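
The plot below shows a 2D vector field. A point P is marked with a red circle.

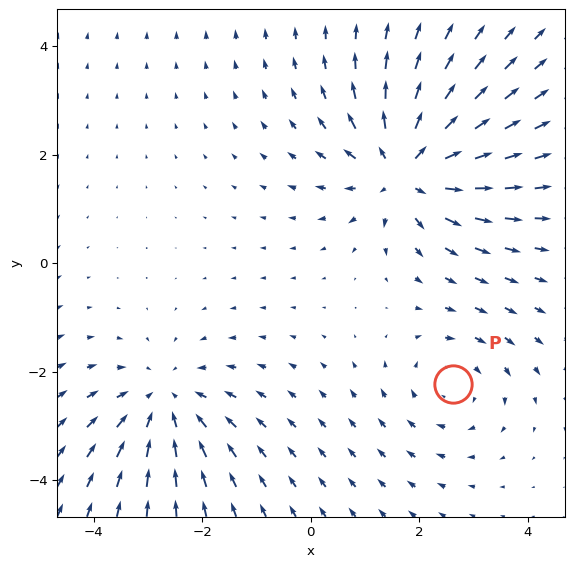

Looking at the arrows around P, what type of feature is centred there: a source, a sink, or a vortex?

vortex

At P (2.6, -2.2) the arrows circulate clockwise. Divergence ≈0, curl about -2 — near-zero divergence with nonzero curl is a vortex.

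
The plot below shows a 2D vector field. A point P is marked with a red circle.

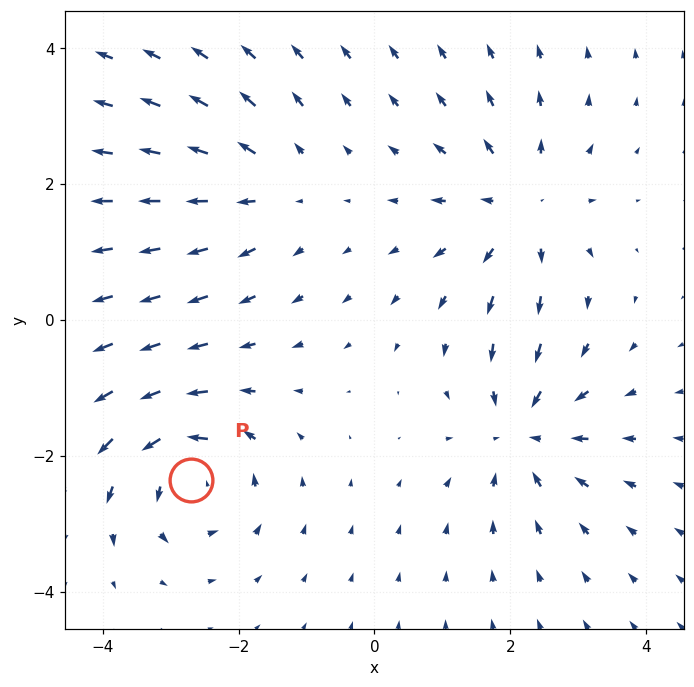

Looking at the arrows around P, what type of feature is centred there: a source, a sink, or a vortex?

At P (-2.7, -2.4) the arrows circulate counterclockwise. Divergence ≈0, curl about +6 — near-zero divergence with nonzero curl is a vortex.

vortex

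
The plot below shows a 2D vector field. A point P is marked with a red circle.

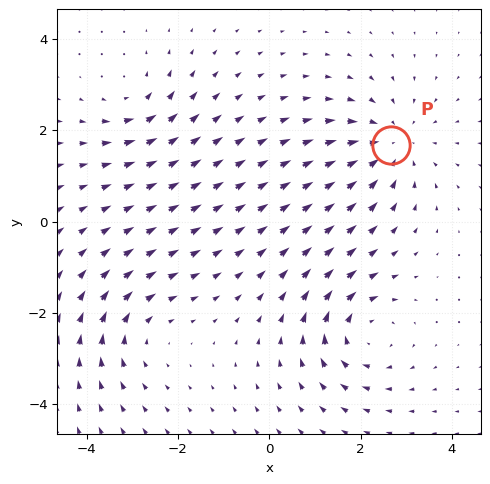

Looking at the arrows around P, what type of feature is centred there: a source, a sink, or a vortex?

At P (2.7, 1.7) the arrows converge inward. Divergence about -4, curl ≈0 — negative divergence with near-zero curl is a sink.

sink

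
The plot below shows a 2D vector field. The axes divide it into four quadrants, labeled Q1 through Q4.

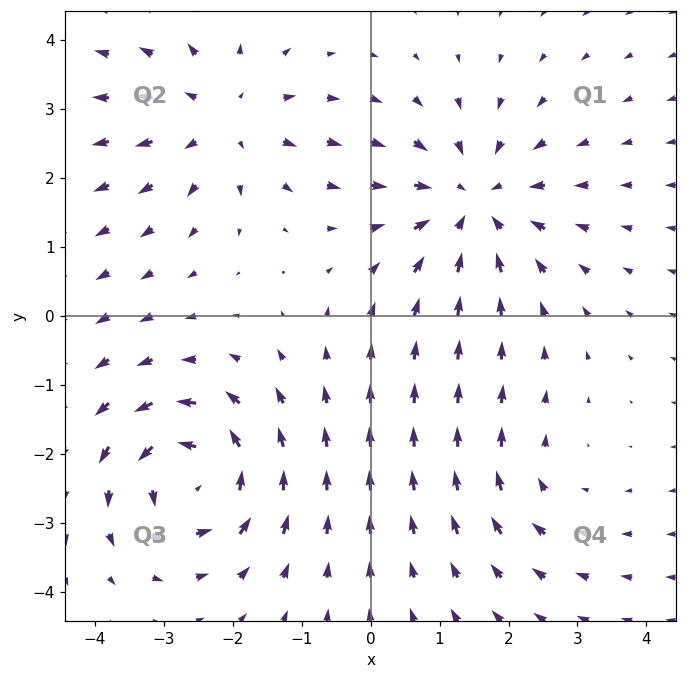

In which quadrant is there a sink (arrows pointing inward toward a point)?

The sink sits at approximately (1.5, 1.6), which lies in quadrant Q1. The divergence there is about -5, negative as expected for a sink.

Q1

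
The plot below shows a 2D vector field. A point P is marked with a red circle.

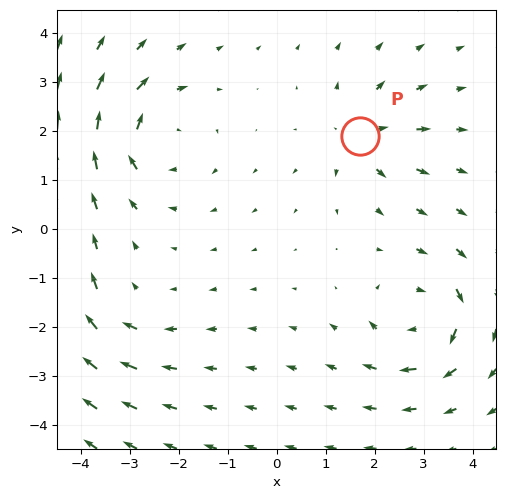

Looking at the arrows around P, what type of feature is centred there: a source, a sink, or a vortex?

source

At P (1.7, 1.9) the arrows spread outward. Divergence about +4, curl ≈0 — positive divergence with near-zero curl is a source.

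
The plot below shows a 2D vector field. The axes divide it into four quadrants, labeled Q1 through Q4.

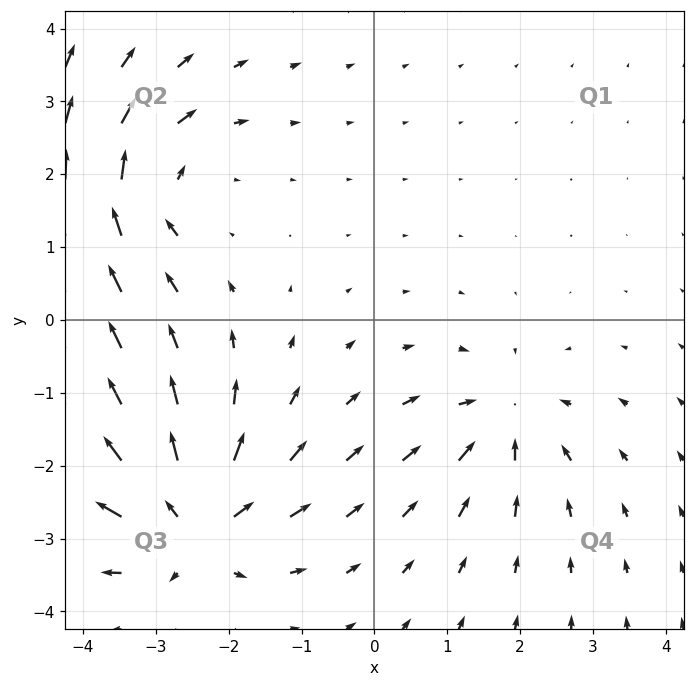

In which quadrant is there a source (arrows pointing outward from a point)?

The source sits at approximately (-2.5, -2.8), which lies in quadrant Q3. The divergence there is about +6, positive as expected for a source.

Q3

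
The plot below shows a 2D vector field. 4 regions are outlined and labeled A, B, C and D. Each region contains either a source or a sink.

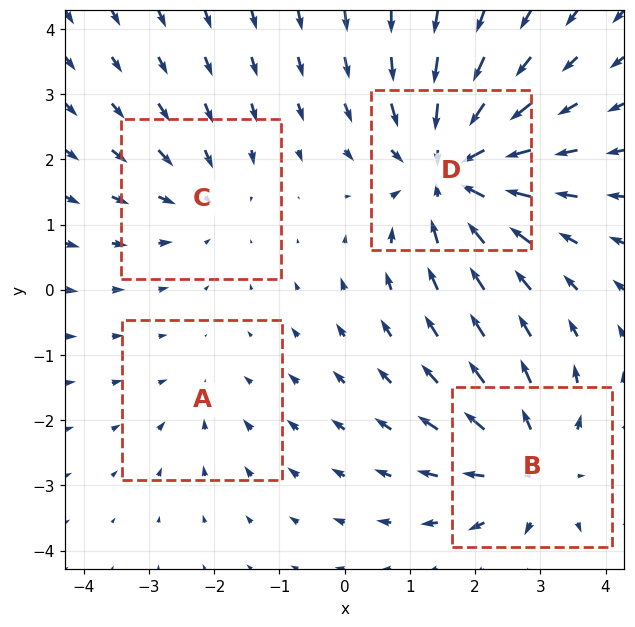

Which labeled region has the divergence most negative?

D

Divergence at each region's feature centre — A: about -2, B: about +5, C: about -3, D: about -7. Region D is most negative.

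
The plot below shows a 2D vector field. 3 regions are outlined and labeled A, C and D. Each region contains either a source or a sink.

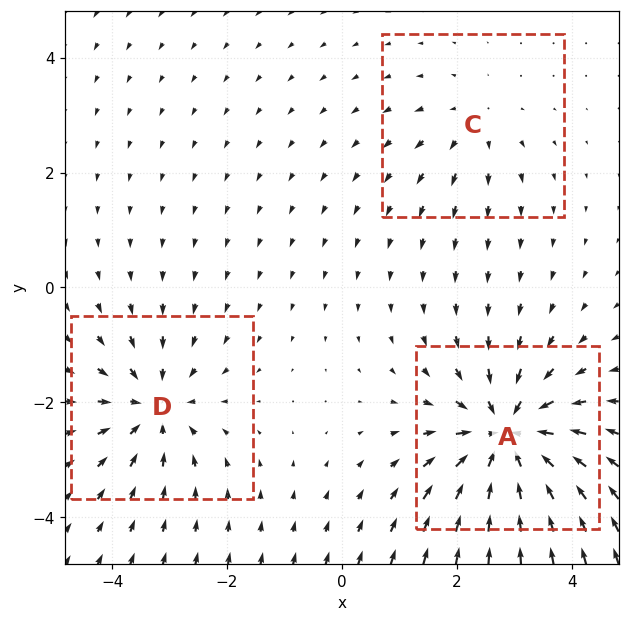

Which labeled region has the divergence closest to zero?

Divergence at each region's feature centre — A: about -5, C: about +2, D: about -4. Region C is closest to zero.

C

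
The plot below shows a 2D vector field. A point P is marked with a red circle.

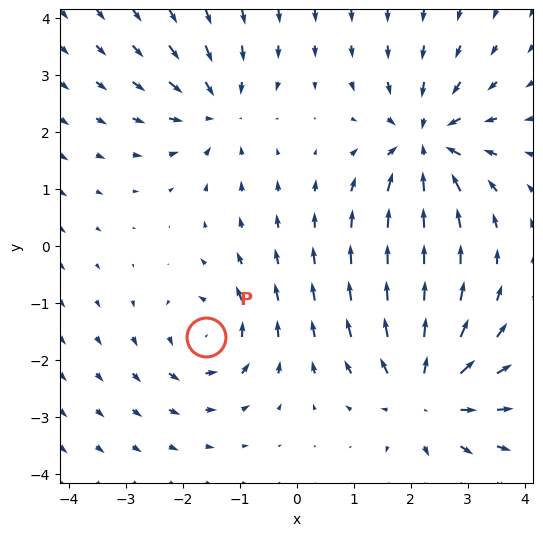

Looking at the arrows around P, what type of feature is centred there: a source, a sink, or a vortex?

At P (-1.6, -1.6) the arrows circulate counterclockwise. Divergence ≈0, curl about +4 — near-zero divergence with nonzero curl is a vortex.

vortex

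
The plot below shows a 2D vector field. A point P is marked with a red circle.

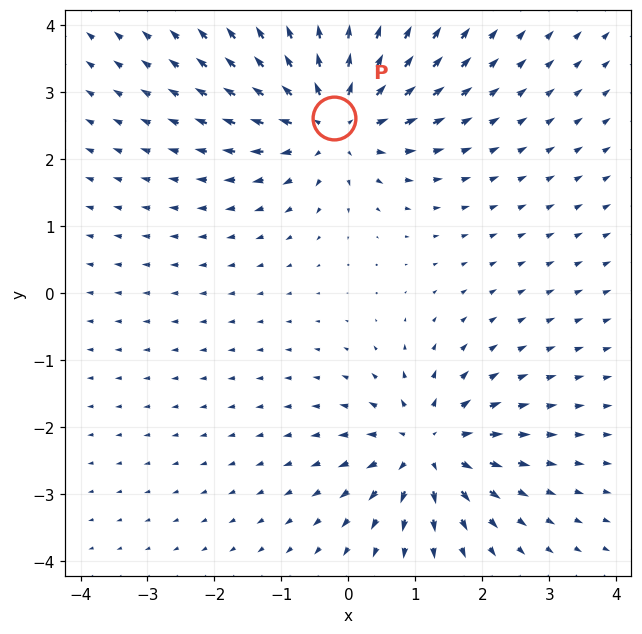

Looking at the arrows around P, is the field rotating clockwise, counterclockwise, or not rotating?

not rotating

Near P at (-0.2, 2.6) the arrows show no circulation. The curl there is ≈0.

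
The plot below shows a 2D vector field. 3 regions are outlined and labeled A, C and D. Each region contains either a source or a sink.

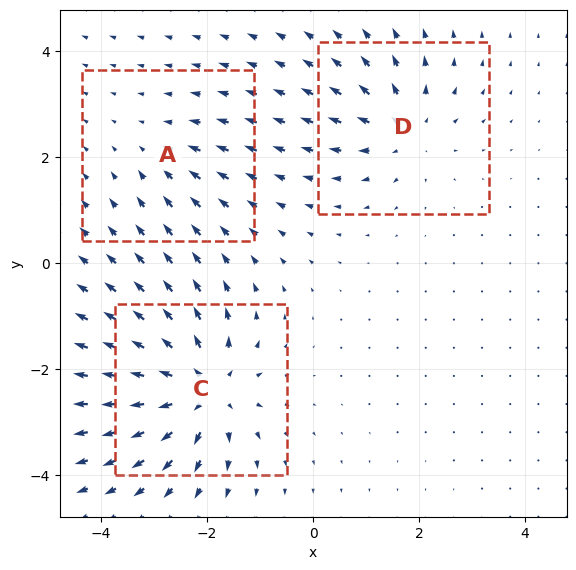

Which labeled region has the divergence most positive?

Divergence at each region's feature centre — A: about -2, C: about +6, D: about +4. Region C is most positive.

C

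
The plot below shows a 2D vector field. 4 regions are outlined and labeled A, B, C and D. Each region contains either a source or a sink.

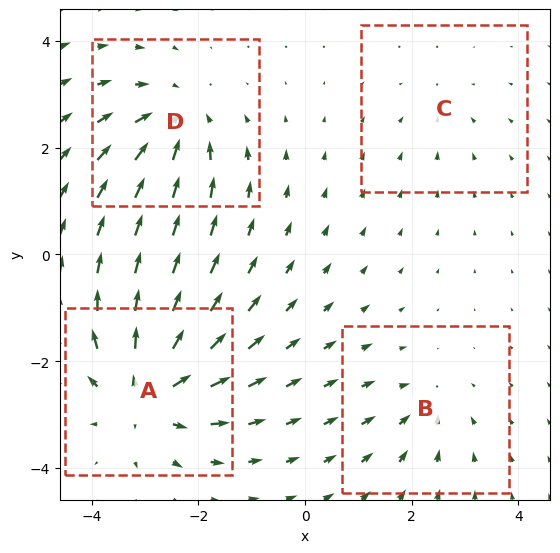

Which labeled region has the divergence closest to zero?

Divergence at each region's feature centre — A: about +6, B: about -3, C: about -2, D: about -5. Region C is closest to zero.

C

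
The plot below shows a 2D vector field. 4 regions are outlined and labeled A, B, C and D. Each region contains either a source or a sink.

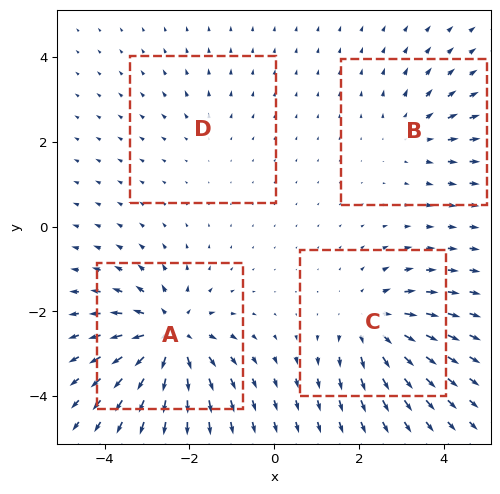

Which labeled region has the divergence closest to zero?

D

Divergence at each region's feature centre — A: about +7, B: about +3, C: about +5, D: about +2. Region D is closest to zero.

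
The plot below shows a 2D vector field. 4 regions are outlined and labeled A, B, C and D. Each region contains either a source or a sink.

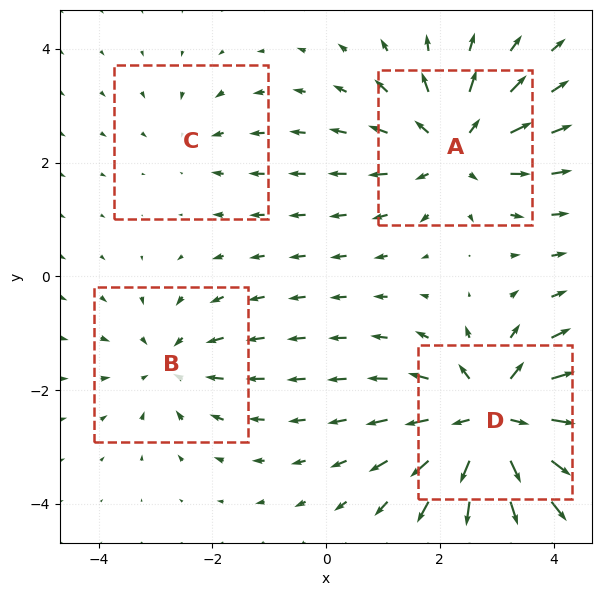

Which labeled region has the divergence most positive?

D

Divergence at each region's feature centre — A: about +5, B: about -3, C: about -2, D: about +7. Region D is most positive.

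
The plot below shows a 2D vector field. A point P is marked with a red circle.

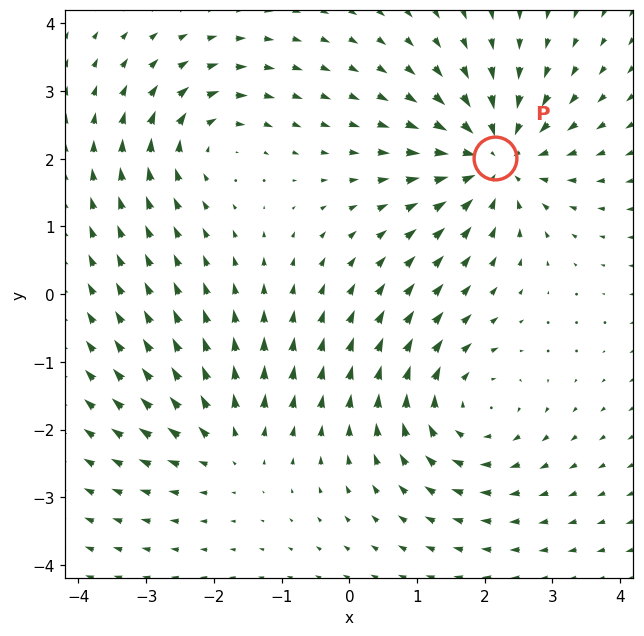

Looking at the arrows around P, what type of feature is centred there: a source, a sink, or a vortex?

At P (2.2, 2.0) the arrows converge inward. Divergence about -5, curl ≈0 — negative divergence with near-zero curl is a sink.

sink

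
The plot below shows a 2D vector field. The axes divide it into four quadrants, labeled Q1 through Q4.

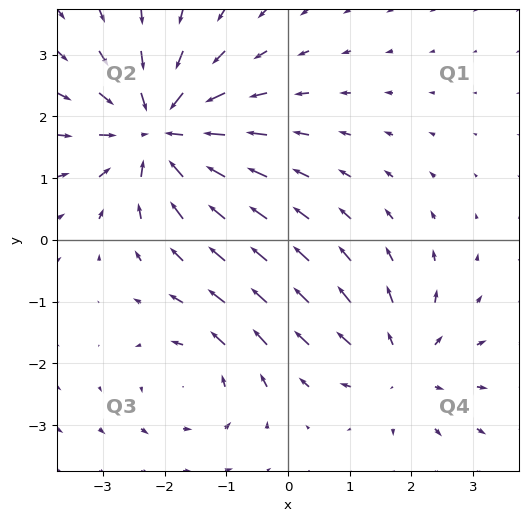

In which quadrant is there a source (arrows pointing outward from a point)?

Q4

The source sits at approximately (1.8, -2.0), which lies in quadrant Q4. The divergence there is about +3, positive as expected for a source.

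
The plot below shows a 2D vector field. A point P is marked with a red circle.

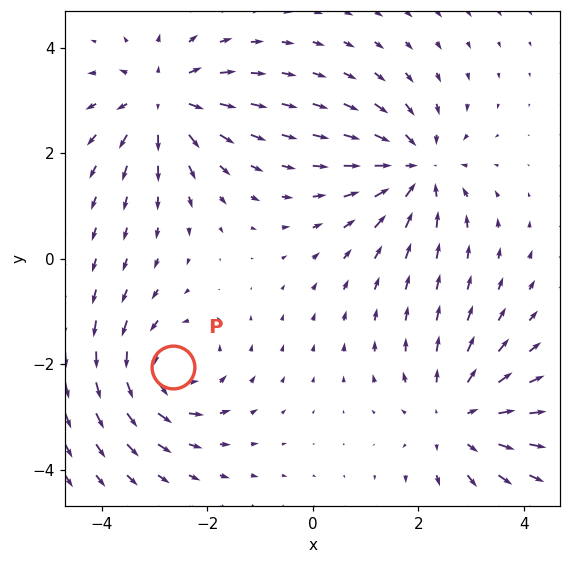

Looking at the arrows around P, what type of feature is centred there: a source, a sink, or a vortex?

At P (-2.6, -2.1) the arrows circulate counterclockwise. Divergence ≈0, curl about +4 — near-zero divergence with nonzero curl is a vortex.

vortex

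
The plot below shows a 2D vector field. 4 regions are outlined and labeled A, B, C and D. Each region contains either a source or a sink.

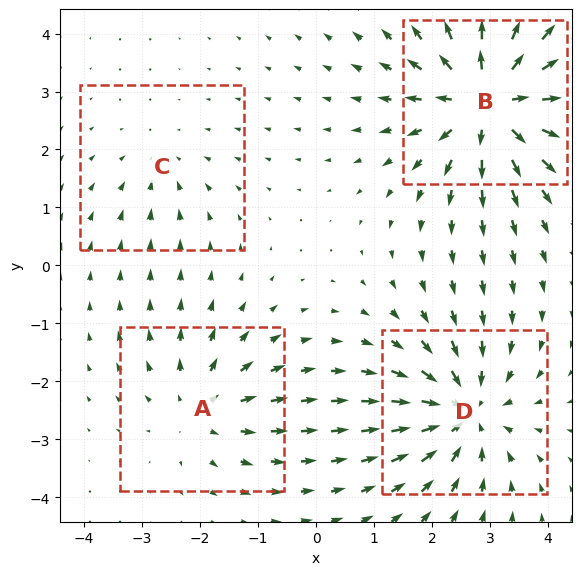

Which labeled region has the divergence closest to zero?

Divergence at each region's feature centre — A: about +4, B: about +7, C: about -2, D: about -6. Region C is closest to zero.

C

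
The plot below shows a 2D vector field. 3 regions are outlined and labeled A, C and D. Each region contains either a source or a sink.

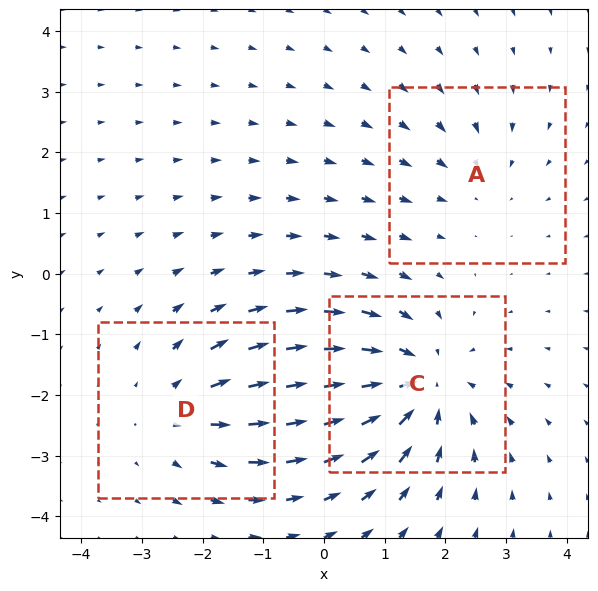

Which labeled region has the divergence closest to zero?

Divergence at each region's feature centre — A: about -2, C: about -4, D: about +3. Region A is closest to zero.

A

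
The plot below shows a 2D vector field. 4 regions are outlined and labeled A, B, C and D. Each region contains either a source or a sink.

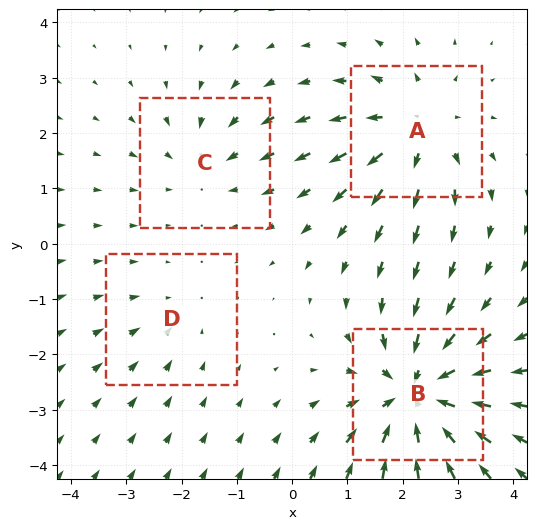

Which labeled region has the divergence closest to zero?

D

Divergence at each region's feature centre — A: about +5, B: about -7, C: about -3, D: about -2. Region D is closest to zero.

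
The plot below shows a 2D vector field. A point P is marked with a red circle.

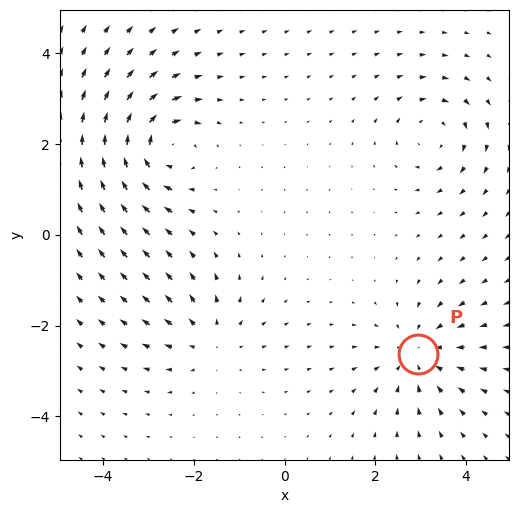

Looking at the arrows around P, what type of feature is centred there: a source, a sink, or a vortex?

sink

At P (2.9, -2.6) the arrows converge inward. Divergence about -4, curl ≈0 — negative divergence with near-zero curl is a sink.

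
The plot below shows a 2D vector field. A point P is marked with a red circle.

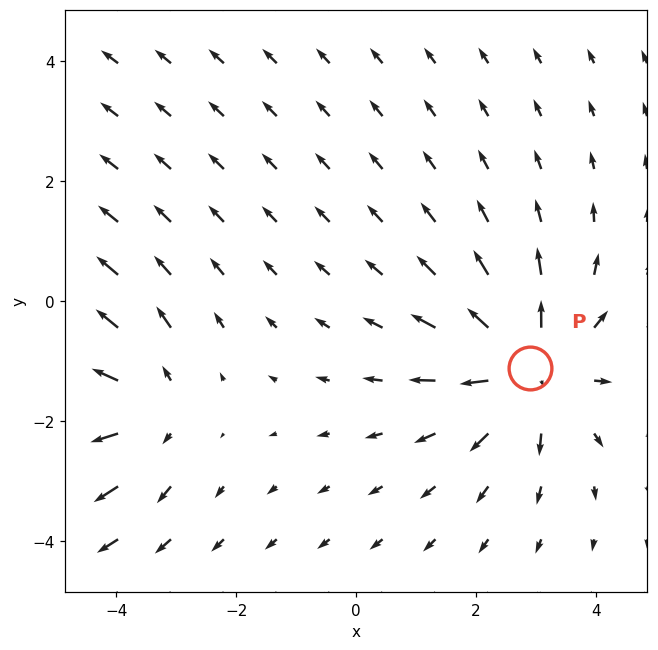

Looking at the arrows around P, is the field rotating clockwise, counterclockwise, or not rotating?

not rotating

Near P at (2.9, -1.1) the arrows show no circulation. The curl there is ≈0.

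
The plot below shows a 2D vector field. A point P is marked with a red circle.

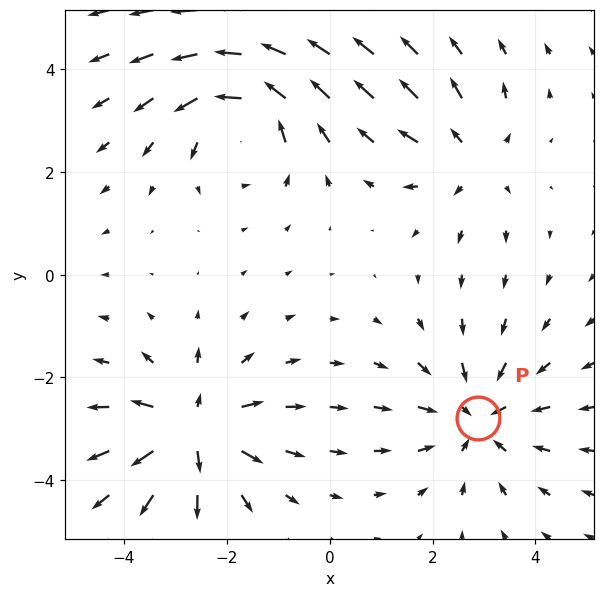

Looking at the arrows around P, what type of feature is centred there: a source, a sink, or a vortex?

sink

At P (2.9, -2.8) the arrows converge inward. Divergence about -4, curl ≈0 — negative divergence with near-zero curl is a sink.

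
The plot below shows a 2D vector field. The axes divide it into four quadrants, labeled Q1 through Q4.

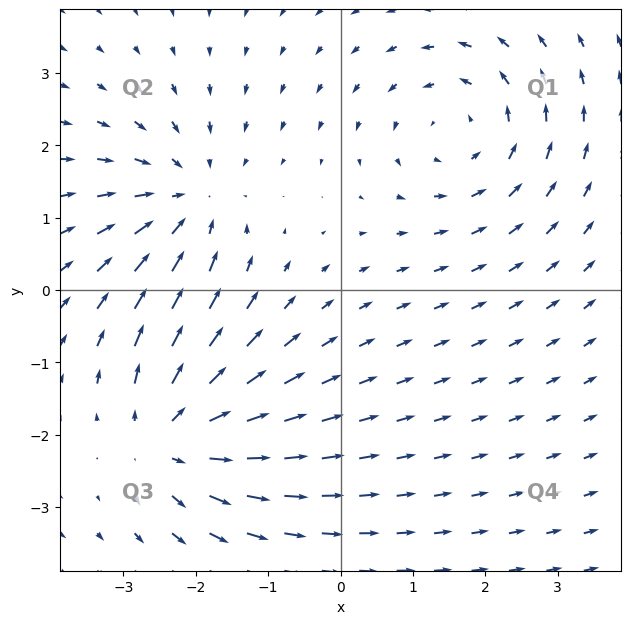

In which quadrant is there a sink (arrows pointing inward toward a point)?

Q2

The sink sits at approximately (-2.1, 1.2), which lies in quadrant Q2. The divergence there is about -4, negative as expected for a sink.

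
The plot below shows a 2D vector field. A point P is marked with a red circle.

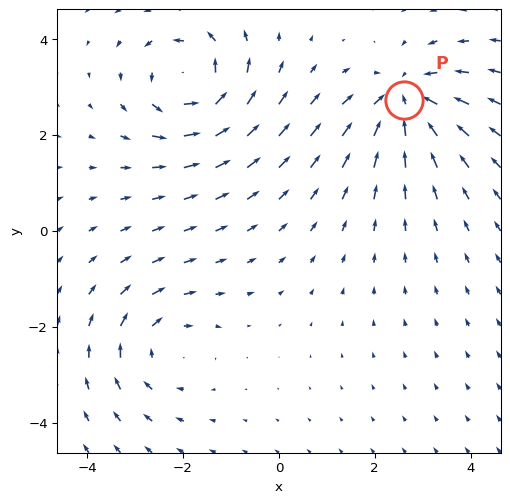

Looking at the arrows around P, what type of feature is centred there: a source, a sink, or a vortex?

At P (2.6, 2.7) the arrows converge inward. Divergence about -5, curl ≈0 — negative divergence with near-zero curl is a sink.

sink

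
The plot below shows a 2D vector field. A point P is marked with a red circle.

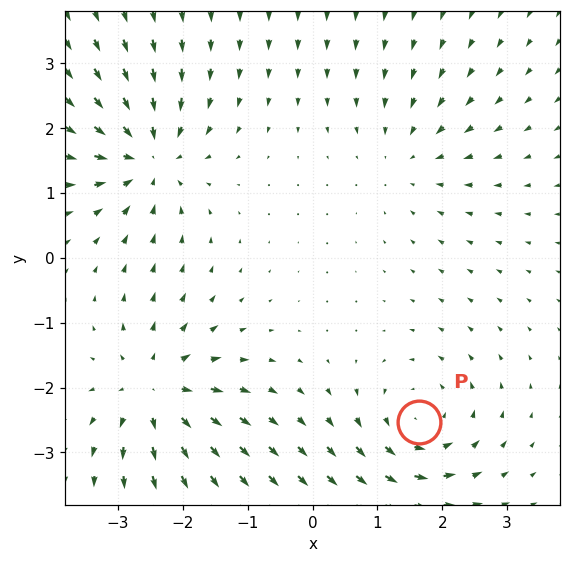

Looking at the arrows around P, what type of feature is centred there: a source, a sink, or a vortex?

At P (1.6, -2.5) the arrows circulate counterclockwise. Divergence ≈0, curl about +5 — near-zero divergence with nonzero curl is a vortex.

vortex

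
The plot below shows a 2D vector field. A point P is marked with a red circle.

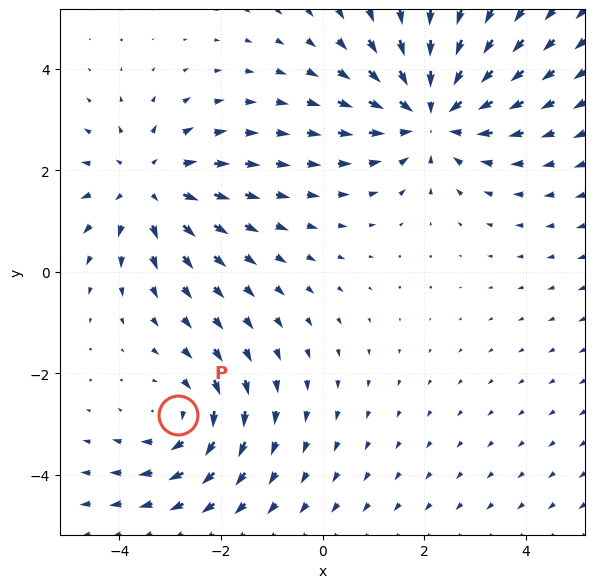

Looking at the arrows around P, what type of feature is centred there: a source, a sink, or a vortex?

vortex

At P (-2.8, -2.8) the arrows circulate clockwise. Divergence ≈0, curl about -3 — near-zero divergence with nonzero curl is a vortex.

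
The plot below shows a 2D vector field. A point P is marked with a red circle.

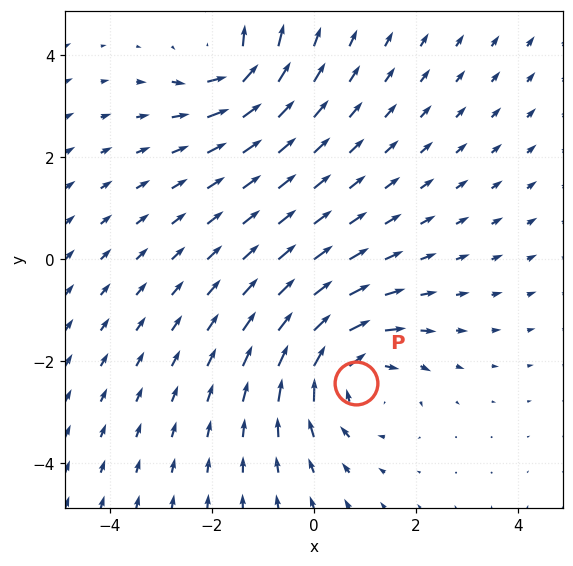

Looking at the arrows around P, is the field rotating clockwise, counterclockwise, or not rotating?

clockwise

Near P at (0.8, -2.4) the arrows circulate clockwise. The curl (z-component) there is about -4; negative curl means clockwise rotation.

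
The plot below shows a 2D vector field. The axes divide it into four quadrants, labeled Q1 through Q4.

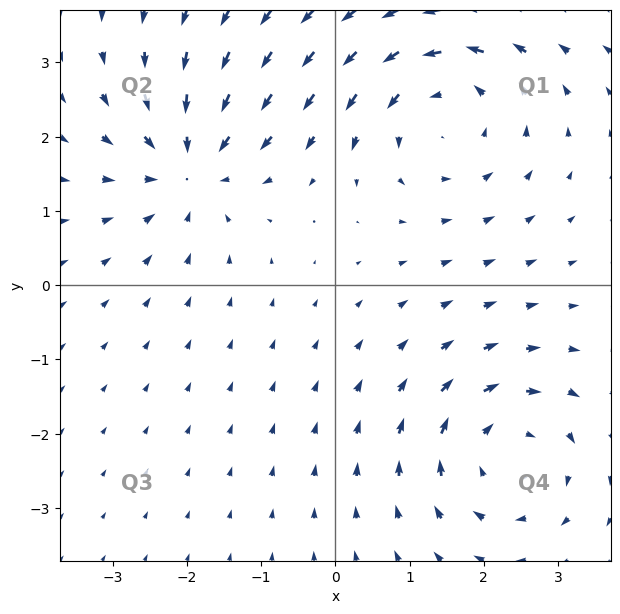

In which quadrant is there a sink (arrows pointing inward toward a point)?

Q2

The sink sits at approximately (-2.0, 1.6), which lies in quadrant Q2. The divergence there is about -5, negative as expected for a sink.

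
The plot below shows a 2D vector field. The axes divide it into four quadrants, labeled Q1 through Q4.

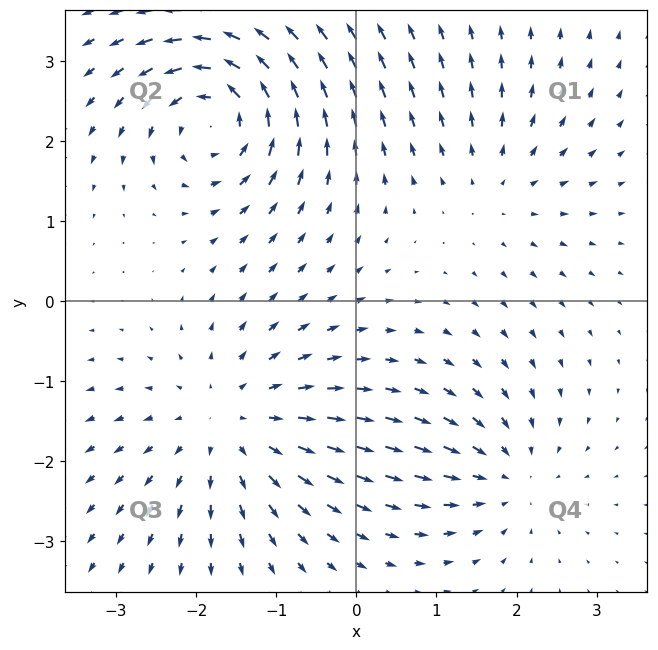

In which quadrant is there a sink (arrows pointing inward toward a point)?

Q4

The sink sits at approximately (1.9, -2.2), which lies in quadrant Q4. The divergence there is about -4, negative as expected for a sink.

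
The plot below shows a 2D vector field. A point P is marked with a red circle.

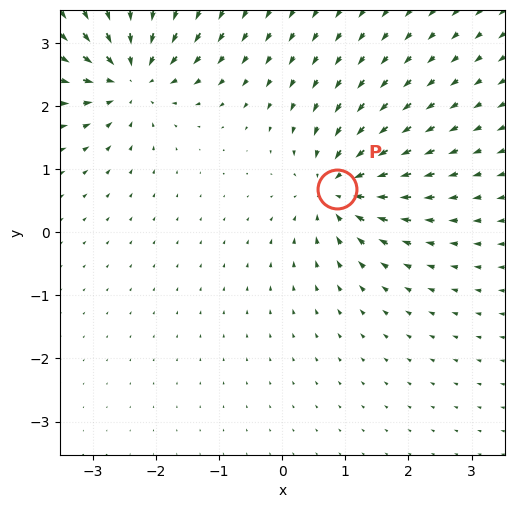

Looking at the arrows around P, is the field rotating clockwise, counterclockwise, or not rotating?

not rotating

Near P at (0.9, 0.7) the arrows show no circulation. The curl there is ≈0.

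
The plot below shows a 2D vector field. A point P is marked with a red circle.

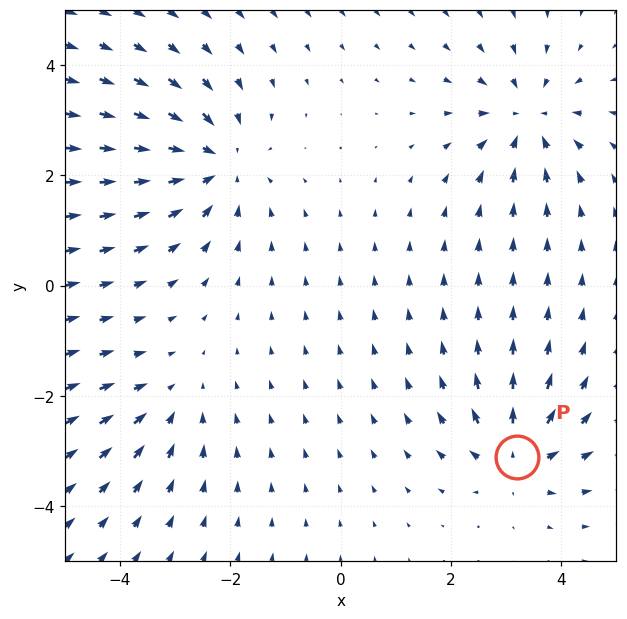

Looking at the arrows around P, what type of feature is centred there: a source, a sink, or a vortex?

At P (3.2, -3.1) the arrows spread outward. Divergence about +5, curl ≈0 — positive divergence with near-zero curl is a source.

source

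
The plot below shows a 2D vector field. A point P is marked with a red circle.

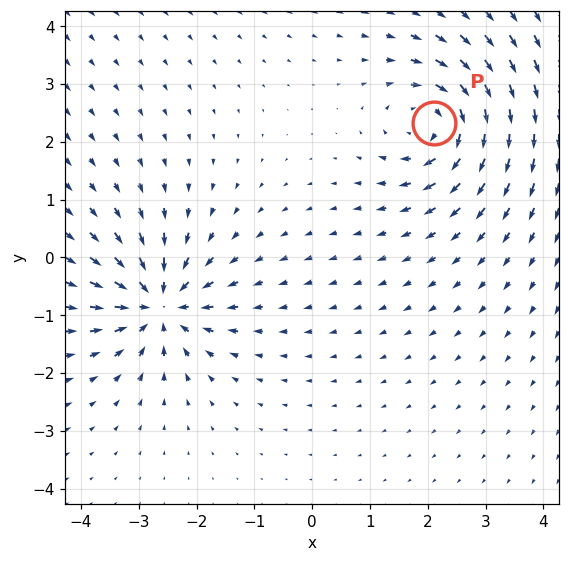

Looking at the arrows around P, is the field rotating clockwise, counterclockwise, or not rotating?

Near P at (2.1, 2.3) the arrows circulate clockwise. The curl (z-component) there is about -5; negative curl means clockwise rotation.

clockwise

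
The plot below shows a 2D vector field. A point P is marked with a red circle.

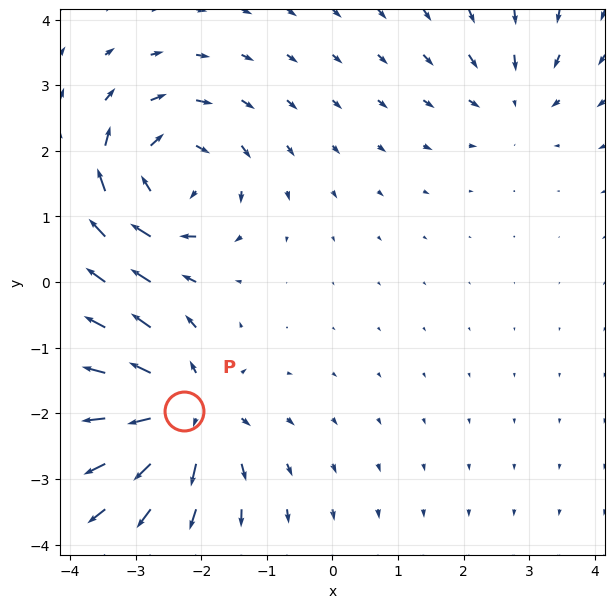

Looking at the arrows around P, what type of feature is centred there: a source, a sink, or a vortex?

source

At P (-2.3, -2.0) the arrows spread outward. Divergence about +6, curl ≈0 — positive divergence with near-zero curl is a source.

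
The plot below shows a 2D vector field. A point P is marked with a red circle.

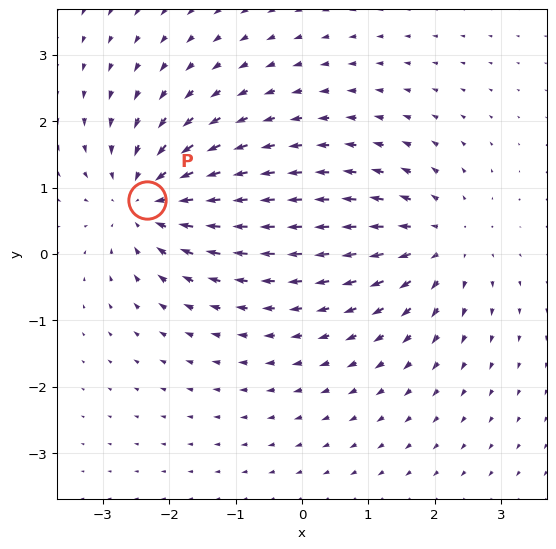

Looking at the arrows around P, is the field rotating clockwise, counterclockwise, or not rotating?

not rotating

Near P at (-2.3, 0.8) the arrows show no circulation. The curl there is ≈0.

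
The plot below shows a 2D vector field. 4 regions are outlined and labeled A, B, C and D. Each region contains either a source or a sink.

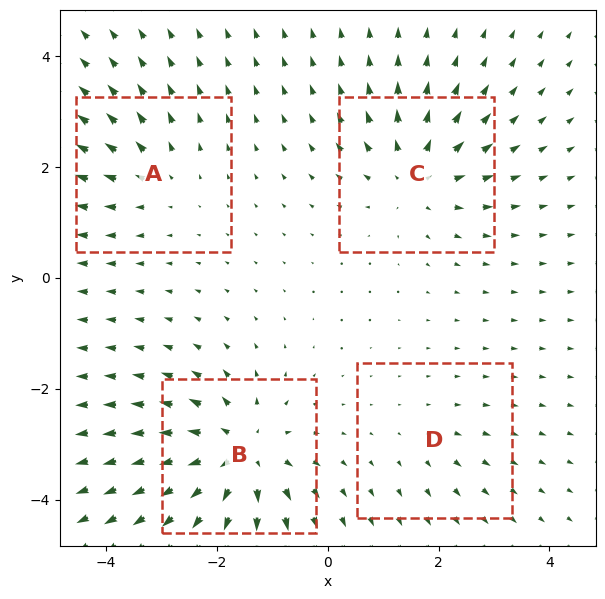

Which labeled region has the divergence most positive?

B

Divergence at each region's feature centre — A: about +3, B: about +7, C: about +5, D: about +2. Region B is most positive.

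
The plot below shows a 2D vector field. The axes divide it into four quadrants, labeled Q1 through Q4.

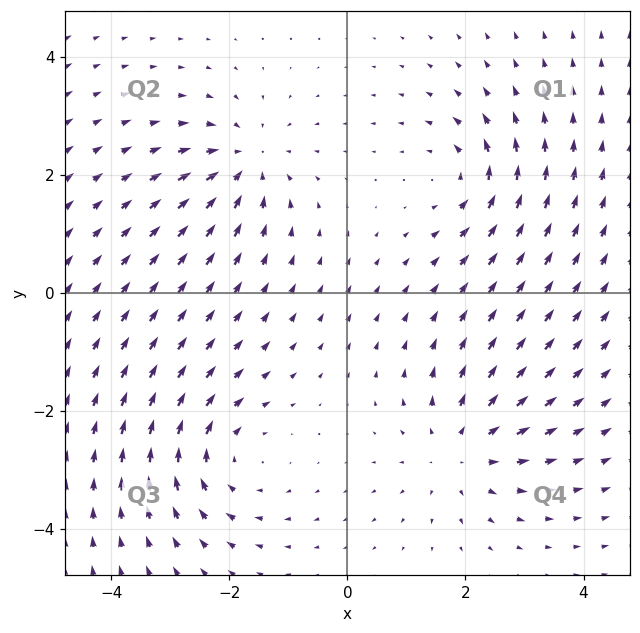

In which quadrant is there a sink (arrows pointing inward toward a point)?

The sink sits at approximately (-1.7, 2.2), which lies in quadrant Q2. The divergence there is about -4, negative as expected for a sink.

Q2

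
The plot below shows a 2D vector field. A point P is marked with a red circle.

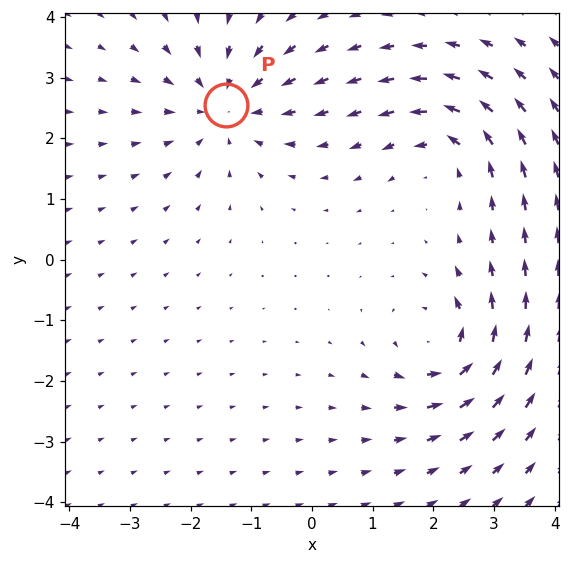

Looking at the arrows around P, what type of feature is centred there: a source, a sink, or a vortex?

At P (-1.4, 2.5) the arrows converge inward. Divergence about -3, curl ≈0 — negative divergence with near-zero curl is a sink.

sink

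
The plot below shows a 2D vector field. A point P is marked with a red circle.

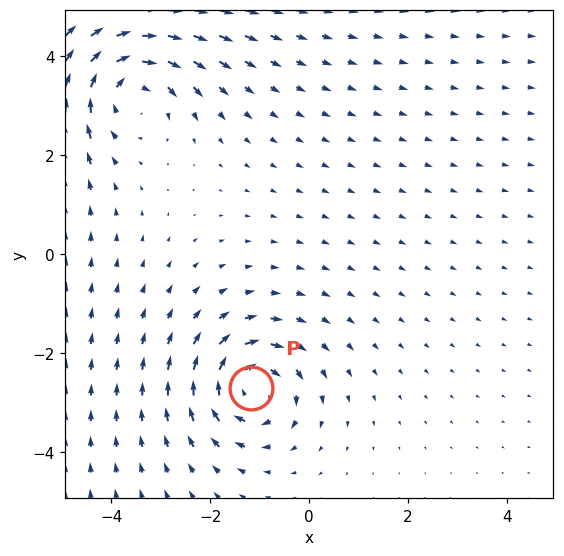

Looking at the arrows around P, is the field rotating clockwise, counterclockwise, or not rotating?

clockwise

Near P at (-1.2, -2.7) the arrows circulate clockwise. The curl (z-component) there is about -5; negative curl means clockwise rotation.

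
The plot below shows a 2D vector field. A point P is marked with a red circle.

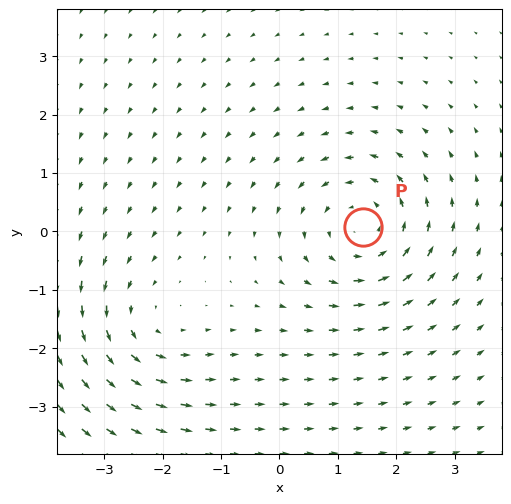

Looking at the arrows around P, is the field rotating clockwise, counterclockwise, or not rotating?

Near P at (1.4, 0.1) the arrows circulate counterclockwise. The curl (z-component) there is about +4; positive curl means counterclockwise rotation.

counterclockwise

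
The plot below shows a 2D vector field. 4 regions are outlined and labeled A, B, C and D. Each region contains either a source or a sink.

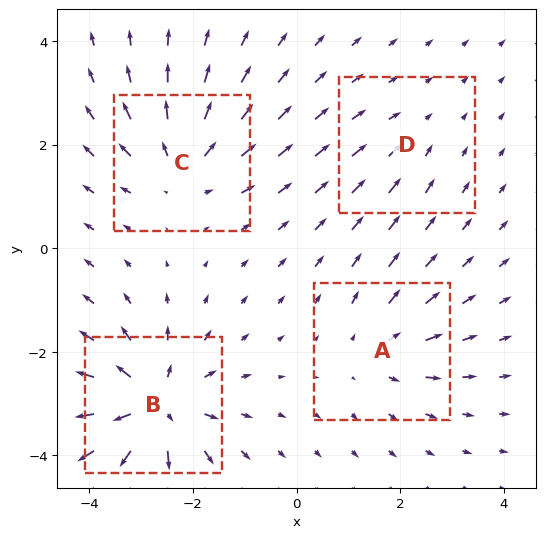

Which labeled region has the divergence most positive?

B

Divergence at each region's feature centre — A: about +4, B: about +7, C: about +5, D: about -2. Region B is most positive.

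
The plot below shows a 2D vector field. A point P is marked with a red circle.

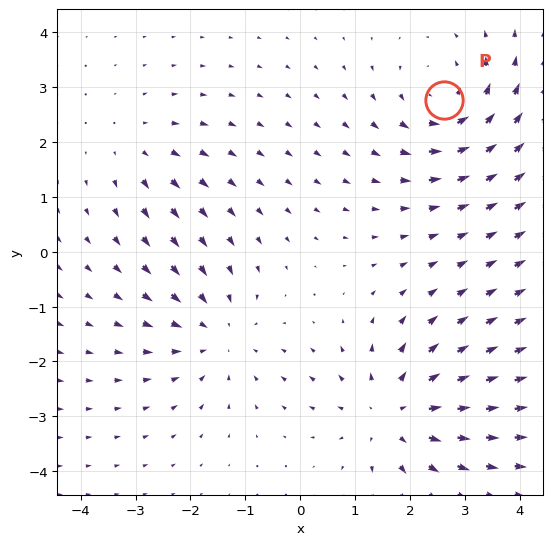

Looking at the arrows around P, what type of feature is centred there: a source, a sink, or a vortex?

vortex

At P (2.6, 2.8) the arrows circulate counterclockwise. Divergence ≈0, curl about +4 — near-zero divergence with nonzero curl is a vortex.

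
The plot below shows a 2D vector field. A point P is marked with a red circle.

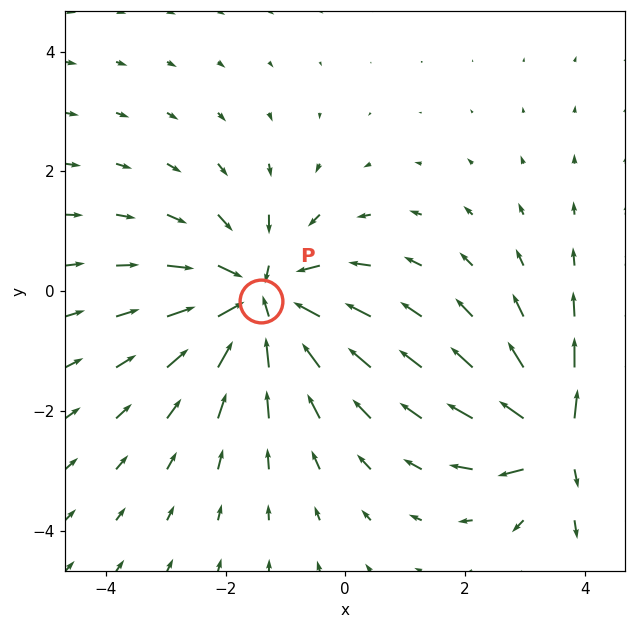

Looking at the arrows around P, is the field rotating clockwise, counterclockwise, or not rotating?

not rotating

Near P at (-1.4, -0.2) the arrows show no circulation. The curl there is ≈0.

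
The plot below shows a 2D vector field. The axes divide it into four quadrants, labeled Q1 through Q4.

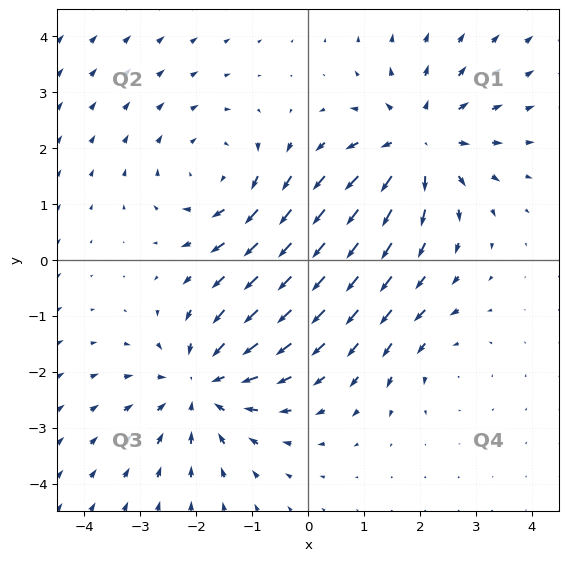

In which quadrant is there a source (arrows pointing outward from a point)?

Q1

The source sits at approximately (2.0, 2.1), which lies in quadrant Q1. The divergence there is about +5, positive as expected for a source.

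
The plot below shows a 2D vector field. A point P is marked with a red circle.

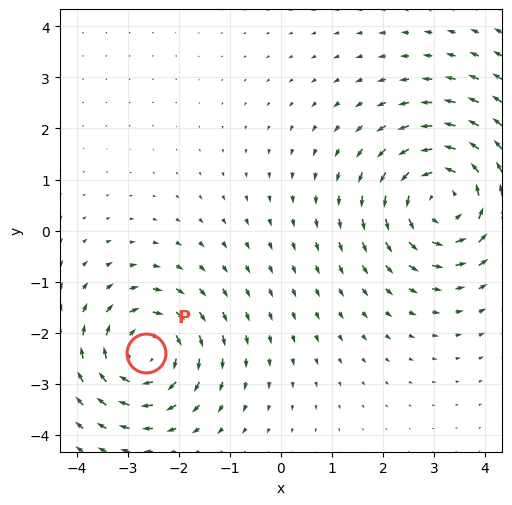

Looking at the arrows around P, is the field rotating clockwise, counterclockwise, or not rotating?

Near P at (-2.6, -2.4) the arrows circulate clockwise. The curl (z-component) there is about -4; negative curl means clockwise rotation.

clockwise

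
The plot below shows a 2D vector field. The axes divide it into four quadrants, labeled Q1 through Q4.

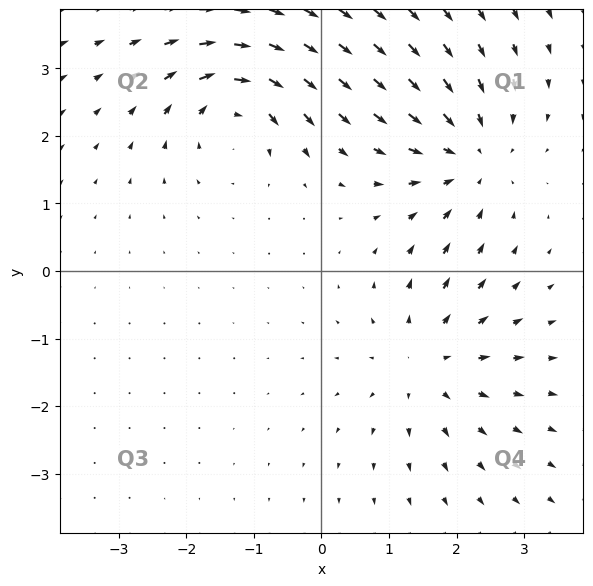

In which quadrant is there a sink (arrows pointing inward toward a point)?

Q1

The sink sits at approximately (2.2, 1.7), which lies in quadrant Q1. The divergence there is about -4, negative as expected for a sink.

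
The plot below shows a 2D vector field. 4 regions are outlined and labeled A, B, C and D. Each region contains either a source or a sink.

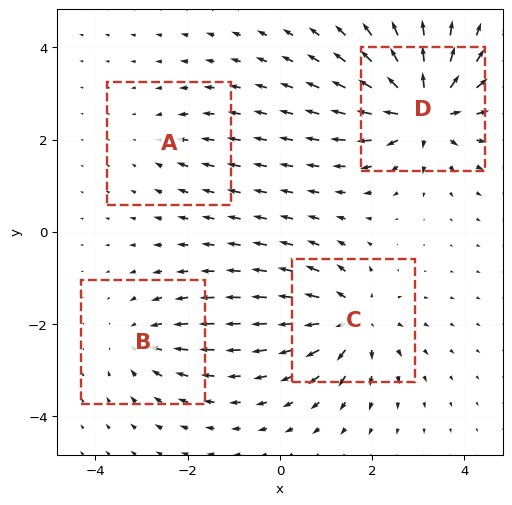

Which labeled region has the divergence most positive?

D

Divergence at each region's feature centre — A: about -2, B: about -4, C: about +6, D: about +8. Region D is most positive.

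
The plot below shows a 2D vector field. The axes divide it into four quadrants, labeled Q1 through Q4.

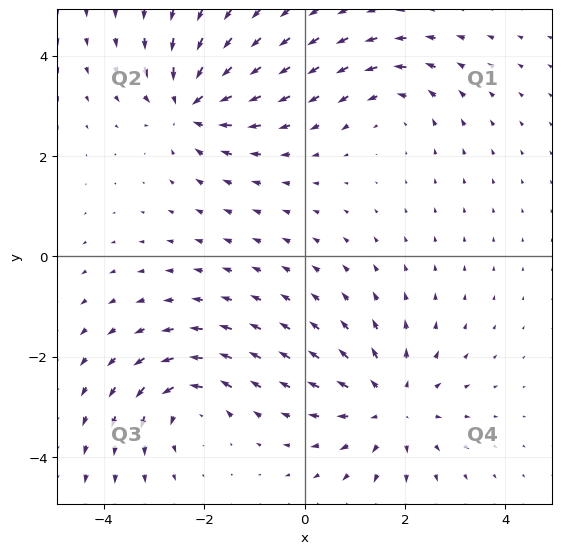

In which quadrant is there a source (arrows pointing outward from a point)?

The source sits at approximately (1.7, -3.0), which lies in quadrant Q4. The divergence there is about +4, positive as expected for a source.

Q4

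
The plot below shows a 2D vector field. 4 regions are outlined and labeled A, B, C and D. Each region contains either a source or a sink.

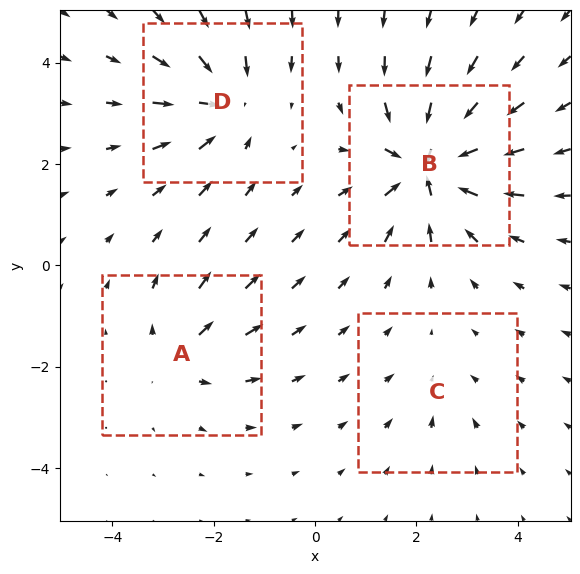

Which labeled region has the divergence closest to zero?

C

Divergence at each region's feature centre — A: about +4, B: about -8, C: about -2, D: about -5. Region C is closest to zero.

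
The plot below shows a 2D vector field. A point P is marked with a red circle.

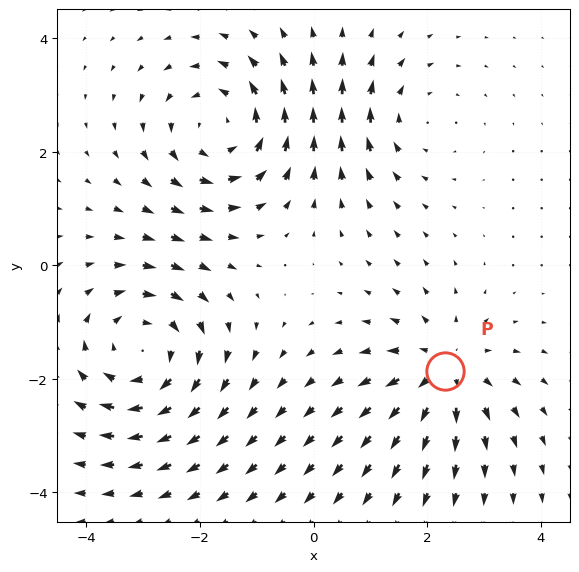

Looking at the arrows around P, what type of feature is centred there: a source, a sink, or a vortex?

source

At P (2.3, -1.9) the arrows spread outward. Divergence about +4, curl ≈0 — positive divergence with near-zero curl is a source.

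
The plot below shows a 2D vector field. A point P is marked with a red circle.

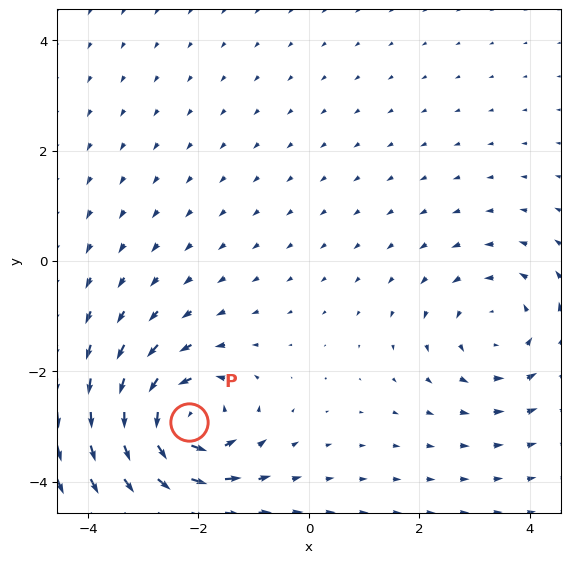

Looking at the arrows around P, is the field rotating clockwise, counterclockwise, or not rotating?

counterclockwise

Near P at (-2.2, -2.9) the arrows circulate counterclockwise. The curl (z-component) there is about +4; positive curl means counterclockwise rotation.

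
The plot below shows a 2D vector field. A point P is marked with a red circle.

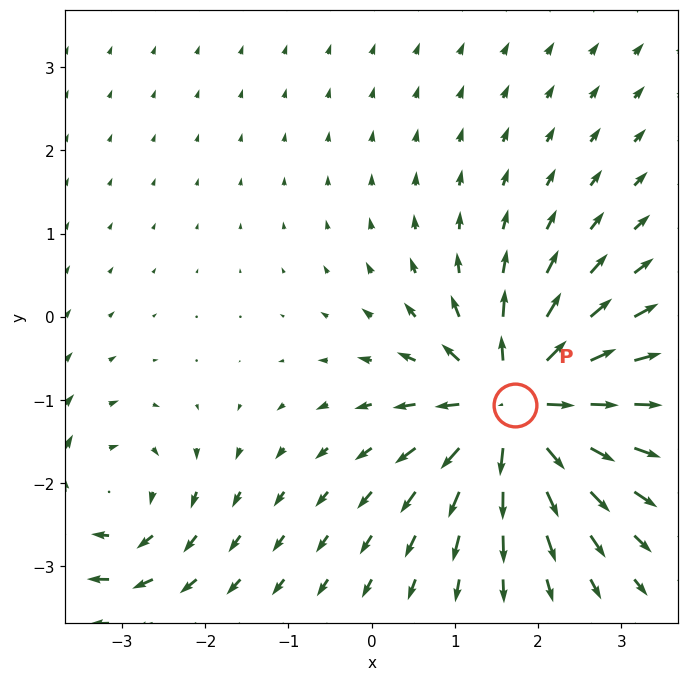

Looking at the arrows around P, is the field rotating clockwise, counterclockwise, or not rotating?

not rotating

Near P at (1.7, -1.1) the arrows show no circulation. The curl there is ≈0.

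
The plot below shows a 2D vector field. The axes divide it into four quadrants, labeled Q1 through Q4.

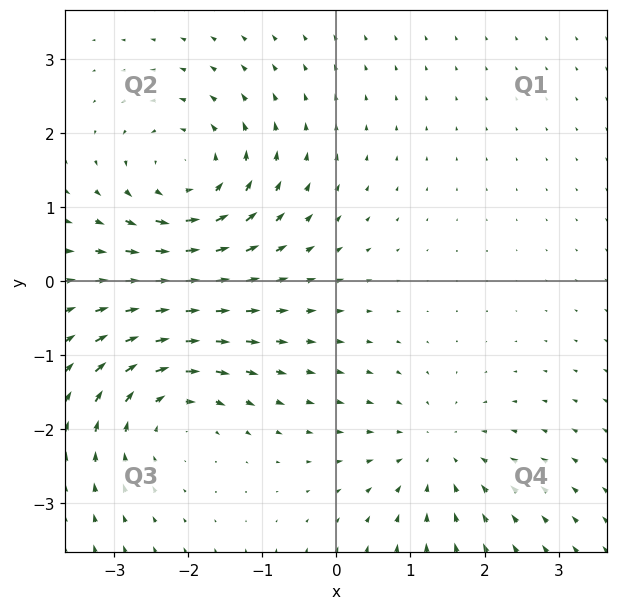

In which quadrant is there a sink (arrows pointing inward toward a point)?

Q4

The sink sits at approximately (1.4, -2.3), which lies in quadrant Q4. The divergence there is about -3, negative as expected for a sink.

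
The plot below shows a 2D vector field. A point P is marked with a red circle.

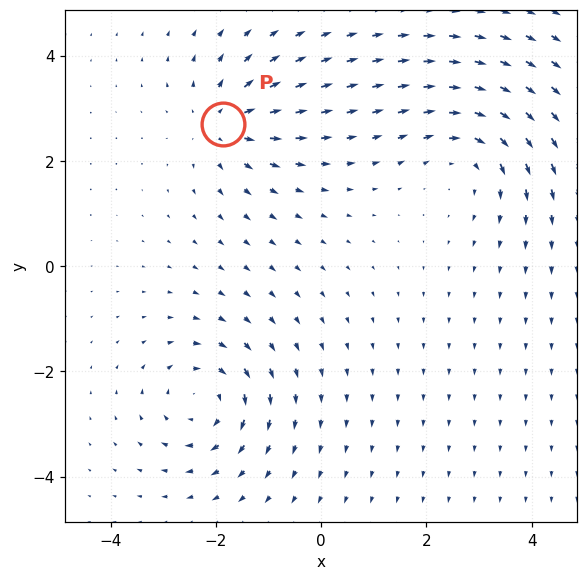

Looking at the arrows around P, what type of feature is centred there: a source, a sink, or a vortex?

source

At P (-1.9, 2.7) the arrows spread outward. Divergence about +3, curl ≈0 — positive divergence with near-zero curl is a source.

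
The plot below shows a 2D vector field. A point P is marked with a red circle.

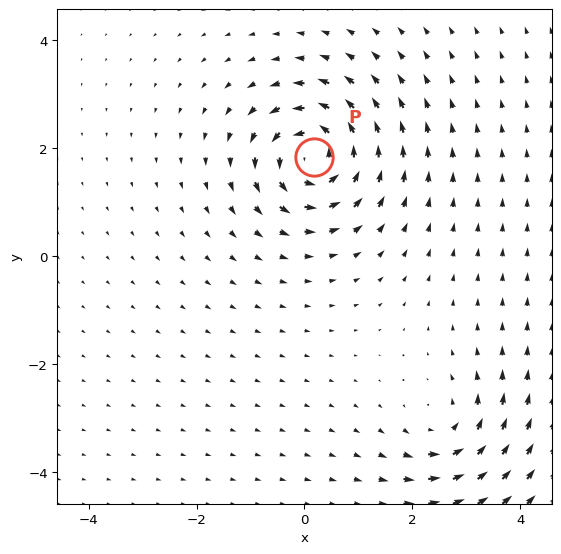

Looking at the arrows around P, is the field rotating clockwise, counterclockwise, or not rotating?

Near P at (0.2, 1.8) the arrows circulate counterclockwise. The curl (z-component) there is about +7; positive curl means counterclockwise rotation.

counterclockwise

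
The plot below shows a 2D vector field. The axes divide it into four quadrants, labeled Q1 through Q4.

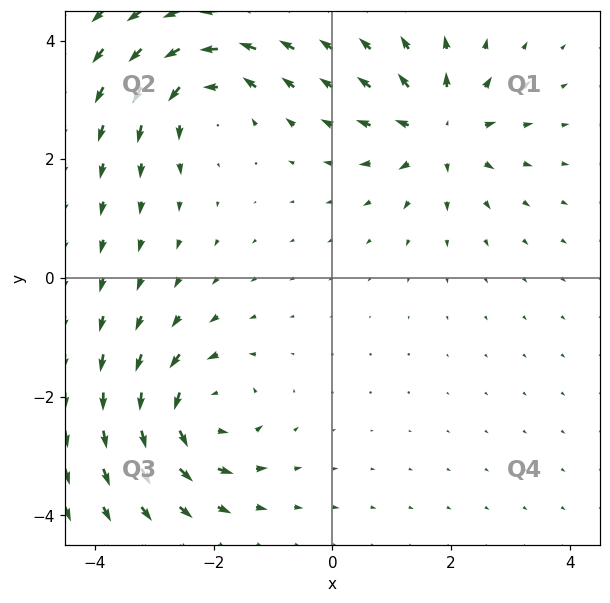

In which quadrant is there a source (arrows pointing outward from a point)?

The source sits at approximately (1.8, 2.5), which lies in quadrant Q1. The divergence there is about +5, positive as expected for a source.

Q1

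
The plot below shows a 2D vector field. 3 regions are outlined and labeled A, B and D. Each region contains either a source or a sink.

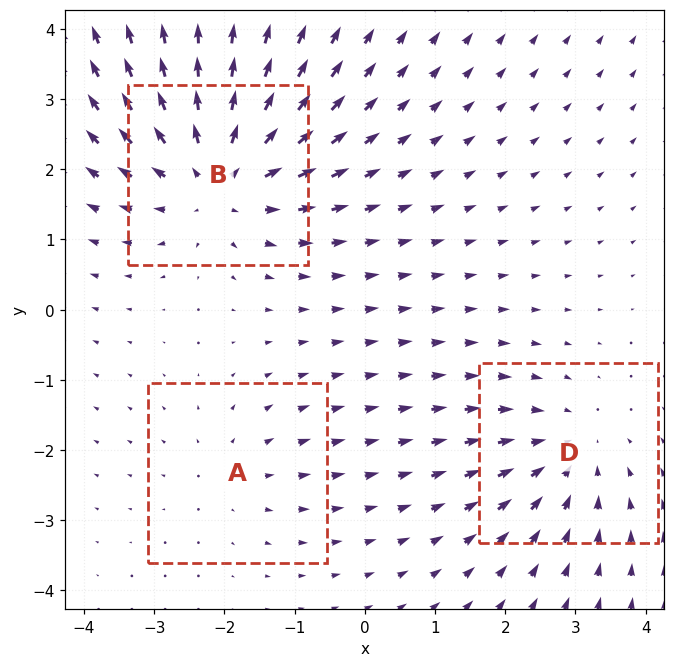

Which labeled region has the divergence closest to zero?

Divergence at each region's feature centre — A: about +2, B: about +4, D: about -3. Region A is closest to zero.

A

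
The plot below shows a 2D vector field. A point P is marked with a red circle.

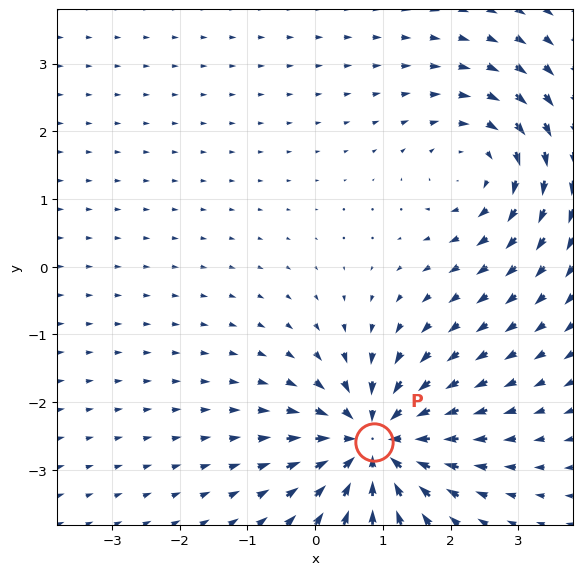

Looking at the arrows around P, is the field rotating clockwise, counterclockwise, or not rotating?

Near P at (0.9, -2.6) the arrows show no circulation. The curl there is ≈0.

not rotating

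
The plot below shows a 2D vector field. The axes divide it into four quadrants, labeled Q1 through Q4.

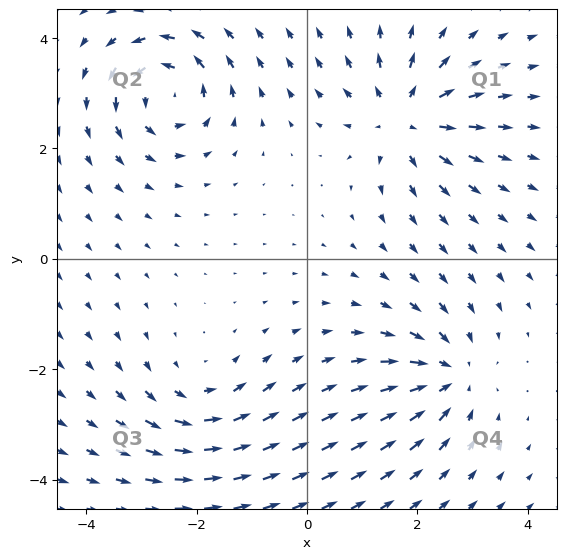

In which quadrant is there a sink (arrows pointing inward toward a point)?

Q4

The sink sits at approximately (2.6, -2.1), which lies in quadrant Q4. The divergence there is about -5, negative as expected for a sink.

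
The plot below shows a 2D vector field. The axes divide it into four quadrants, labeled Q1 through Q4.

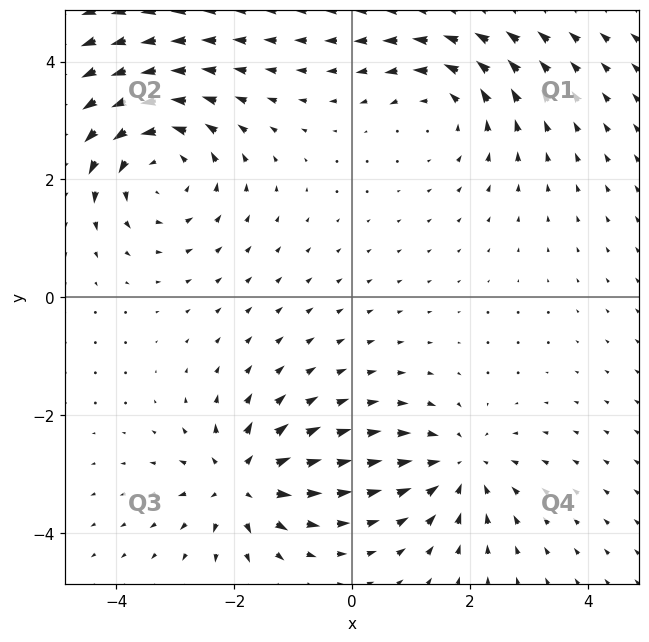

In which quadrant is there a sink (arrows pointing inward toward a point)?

The sink sits at approximately (1.8, -2.9), which lies in quadrant Q4. The divergence there is about -4, negative as expected for a sink.

Q4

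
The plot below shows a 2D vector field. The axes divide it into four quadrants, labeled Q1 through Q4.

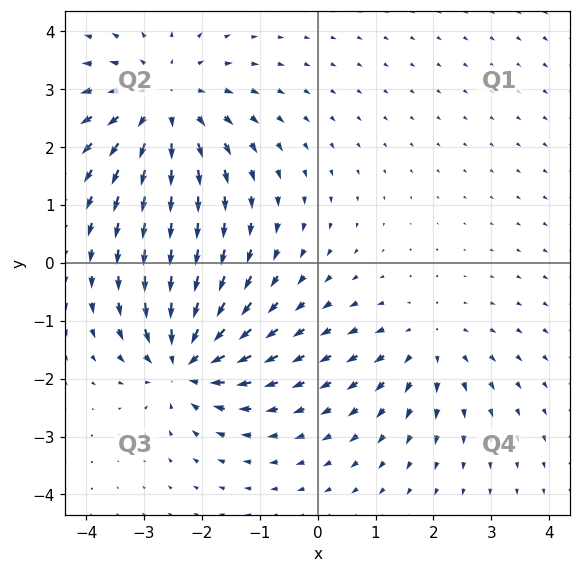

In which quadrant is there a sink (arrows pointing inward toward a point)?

The sink sits at approximately (-2.3, -1.7), which lies in quadrant Q3. The divergence there is about -6, negative as expected for a sink.

Q3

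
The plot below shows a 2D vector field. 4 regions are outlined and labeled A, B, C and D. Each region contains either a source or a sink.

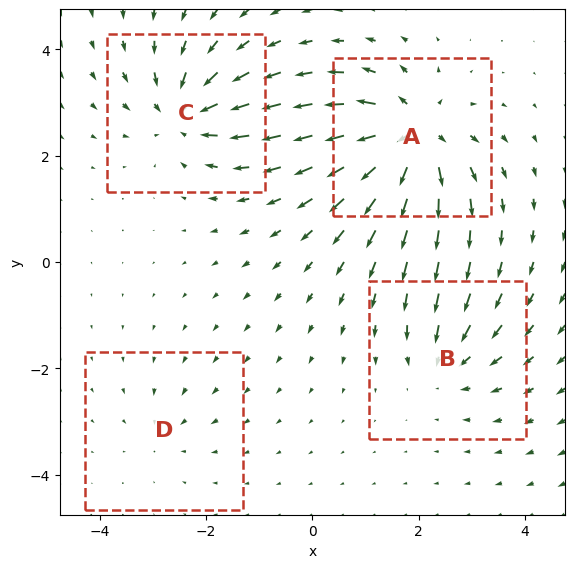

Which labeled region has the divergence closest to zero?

Divergence at each region's feature centre — A: about +8, B: about -4, C: about -6, D: about -3. Region D is closest to zero.

D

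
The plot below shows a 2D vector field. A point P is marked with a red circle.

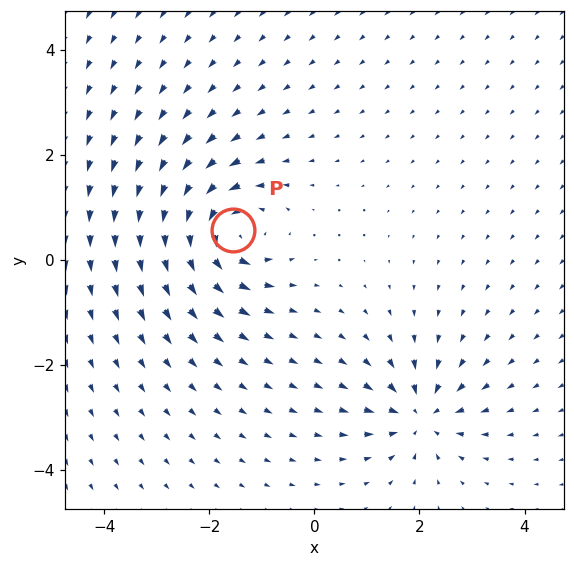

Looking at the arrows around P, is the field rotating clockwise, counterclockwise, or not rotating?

counterclockwise

Near P at (-1.5, 0.6) the arrows circulate counterclockwise. The curl (z-component) there is about +6; positive curl means counterclockwise rotation.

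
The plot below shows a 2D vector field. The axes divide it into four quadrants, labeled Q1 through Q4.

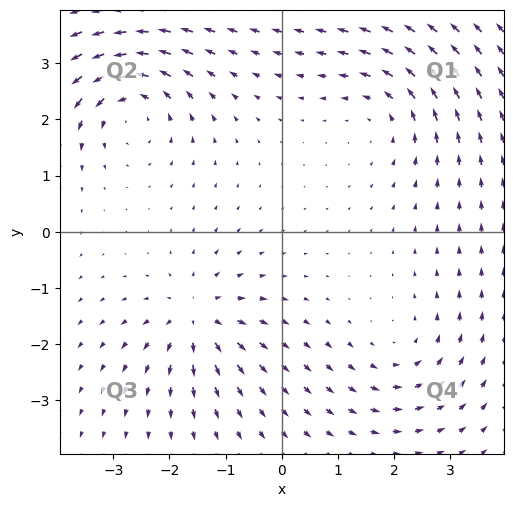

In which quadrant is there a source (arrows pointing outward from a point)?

The source sits at approximately (-1.5, -1.5), which lies in quadrant Q3. The divergence there is about +4, positive as expected for a source.

Q3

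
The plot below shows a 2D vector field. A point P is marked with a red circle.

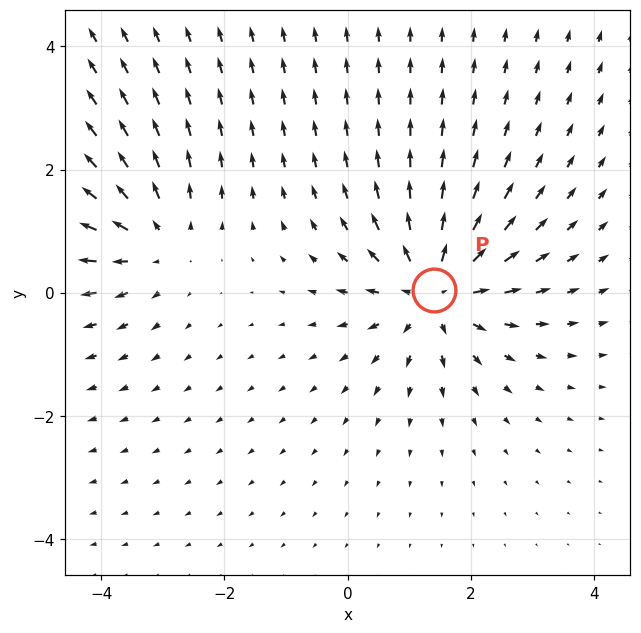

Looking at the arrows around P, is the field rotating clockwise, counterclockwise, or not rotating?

Near P at (1.4, 0.0) the arrows show no circulation. The curl there is ≈0.

not rotating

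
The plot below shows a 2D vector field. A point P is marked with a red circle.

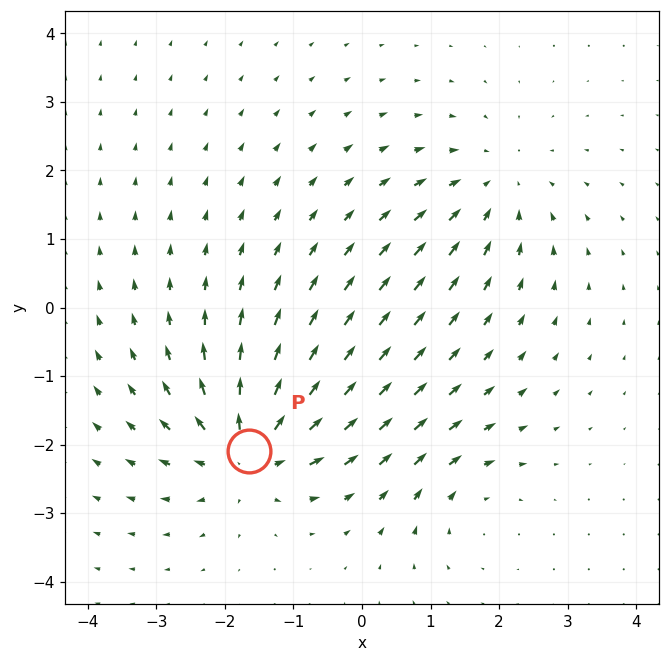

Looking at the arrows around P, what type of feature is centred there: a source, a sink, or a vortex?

source

At P (-1.7, -2.1) the arrows spread outward. Divergence about +6, curl ≈0 — positive divergence with near-zero curl is a source.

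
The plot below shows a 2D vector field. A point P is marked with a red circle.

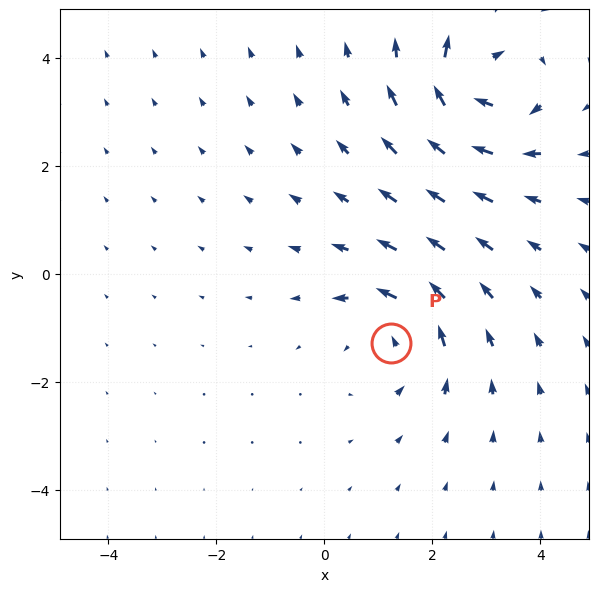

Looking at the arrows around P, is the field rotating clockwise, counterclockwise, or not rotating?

Near P at (1.2, -1.3) the arrows circulate counterclockwise. The curl (z-component) there is about +3; positive curl means counterclockwise rotation.

counterclockwise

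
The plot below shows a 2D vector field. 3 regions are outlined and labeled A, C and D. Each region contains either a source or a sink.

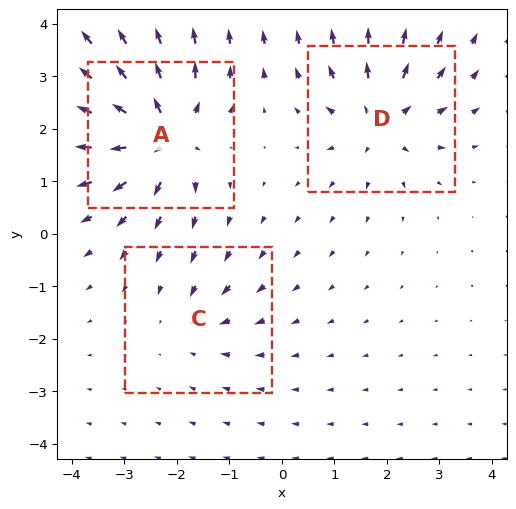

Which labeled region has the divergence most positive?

A

Divergence at each region's feature centre — A: about +6, C: about -2, D: about +4. Region A is most positive.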